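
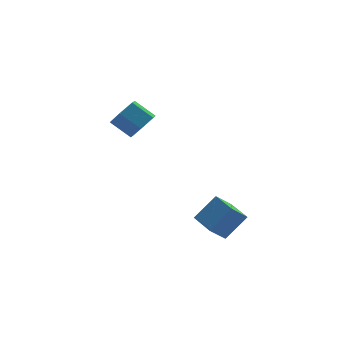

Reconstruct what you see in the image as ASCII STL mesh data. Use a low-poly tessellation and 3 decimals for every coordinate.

solid 
facet normal 0.586 -0.562 -0.584
outer loop
vertex -0.715 1.642 3.0
vertex -1.074 2.051 2.246
vertex -0.321 2.411 2.656
endloop
endfacet
facet normal 0.690 -0.030 0.723
outer loop
vertex -0.715 1.642 3.0
vertex -0.321 2.411 2.656
vertex -1.507 2.4 3.788
endloop
endfacet
facet normal 0.690 -0.030 0.723
outer loop
vertex -1.507 2.4 3.788
vertex -0.321 2.411 2.656
vertex -1.113 3.169 3.444
endloop
endfacet
facet normal -0.586 0.562 0.584
outer loop
vertex -1.507 2.4 3.788
vertex -1.113 3.169 3.444
vertex -1.866 2.809 3.034
endloop
endfacet
facet normal 0.586 -0.562 -0.584
outer loop
vertex -0.321 2.411 2.656
vertex -1.074 2.051 2.246
vertex -0.68 2.82 1.902
endloop
endfacet
facet normal 0.712 0.701 0.041
outer loop
vertex -0.321 2.411 2.656
vertex -0.68 2.82 1.902
vertex -1.113 3.169 3.444
endloop
endfacet
facet normal 0.712 0.701 0.041
outer loop
vertex -1.113 3.169 3.444
vertex -0.68 2.82 1.902
vertex -1.472 3.578 2.69
endloop
endfacet
facet normal -0.586 0.562 0.584
outer loop
vertex -1.113 3.169 3.444
vertex -1.472 3.578 2.69
vertex -1.866 2.809 3.034
endloop
endfacet
facet normal 0.586 -0.562 -0.584
outer loop
vertex -0.68 2.82 1.902
vertex -1.074 2.051 2.246
vertex -1.433 2.46 1.492
endloop
endfacet
facet normal 0.022 0.731 -0.682
outer loop
vertex -0.68 2.82 1.902
vertex -1.433 2.46 1.492
vertex -1.472 3.578 2.69
endloop
endfacet
facet normal 0.022 0.731 -0.682
outer loop
vertex -1.472 3.578 2.69
vertex -1.433 2.46 1.492
vertex -2.225 3.218 2.28
endloop
endfacet
facet normal -0.586 0.562 0.584
outer loop
vertex -1.472 3.578 2.69
vertex -2.225 3.218 2.28
vertex -1.866 2.809 3.034
endloop
endfacet
facet normal 0.586 -0.562 -0.584
outer loop
vertex -1.433 2.46 1.492
vertex -1.074 2.051 2.246
vertex -1.827 1.691 1.836
endloop
endfacet
facet normal -0.690 0.030 -0.723
outer loop
vertex -1.433 2.46 1.492
vertex -1.827 1.691 1.836
vertex -2.225 3.218 2.28
endloop
endfacet
facet normal -0.690 0.030 -0.723
outer loop
vertex -2.225 3.218 2.28
vertex -1.827 1.691 1.836
vertex -2.619 2.449 2.624
endloop
endfacet
facet normal -0.586 0.562 0.584
outer loop
vertex -2.225 3.218 2.28
vertex -2.619 2.449 2.624
vertex -1.866 2.809 3.034
endloop
endfacet
facet normal 0.586 -0.562 -0.584
outer loop
vertex -1.827 1.691 1.836
vertex -1.074 2.051 2.246
vertex -1.468 1.282 2.59
endloop
endfacet
facet normal -0.712 -0.701 -0.041
outer loop
vertex -1.827 1.691 1.836
vertex -1.468 1.282 2.59
vertex -2.619 2.449 2.624
endloop
endfacet
facet normal -0.712 -0.701 -0.041
outer loop
vertex -2.619 2.449 2.624
vertex -1.468 1.282 2.59
vertex -2.26 2.04 3.378
endloop
endfacet
facet normal -0.586 0.562 0.584
outer loop
vertex -2.619 2.449 2.624
vertex -2.26 2.04 3.378
vertex -1.866 2.809 3.034
endloop
endfacet
facet normal 0.586 -0.562 -0.584
outer loop
vertex -1.468 1.282 2.59
vertex -1.074 2.051 2.246
vertex -0.715 1.642 3.0
endloop
endfacet
facet normal -0.022 -0.731 0.682
outer loop
vertex -1.468 1.282 2.59
vertex -0.715 1.642 3.0
vertex -2.26 2.04 3.378
endloop
endfacet
facet normal -0.022 -0.731 0.682
outer loop
vertex -2.26 2.04 3.378
vertex -0.715 1.642 3.0
vertex -1.507 2.4 3.788
endloop
endfacet
facet normal -0.586 0.562 0.584
outer loop
vertex -2.26 2.04 3.378
vertex -1.507 2.4 3.788
vertex -1.866 2.809 3.034
endloop
endfacet
facet normal -0.697 -0.074 -0.713
outer loop
vertex 0.975 -1.62 -3.389
vertex 0.711 -0.178 -3.281
vertex 1.877 -1.387 -4.296
endloop
endfacet
facet normal 0.180 -0.981 -0.073
outer loop
vertex 3.049 -1.262 -3.099
vertex 0.975 -1.62 -3.389
vertex 1.877 -1.387 -4.296
endloop
endfacet
facet normal -0.697 -0.074 -0.713
outer loop
vertex 1.877 -1.387 -4.296
vertex 0.711 -0.178 -3.281
vertex 1.613 0.055 -4.188
endloop
endfacet
facet normal 0.694 0.179 -0.698
outer loop
vertex 1.613 0.055 -4.188
vertex 3.049 -1.262 -3.099
vertex 1.877 -1.387 -4.296
endloop
endfacet
facet normal -0.694 -0.179 0.698
outer loop
vertex 0.975 -1.62 -3.389
vertex 1.883 -0.053 -2.084
vertex 0.711 -0.178 -3.281
endloop
endfacet
facet normal 0.180 -0.981 -0.073
outer loop
vertex 2.147 -1.495 -2.192
vertex 0.975 -1.62 -3.389
vertex 3.049 -1.262 -3.099
endloop
endfacet
facet normal -0.694 -0.179 0.698
outer loop
vertex 2.147 -1.495 -2.192
vertex 1.883 -0.053 -2.084
vertex 0.975 -1.62 -3.389
endloop
endfacet
facet normal -0.180 0.981 0.073
outer loop
vertex 0.711 -0.178 -3.281
vertex 1.883 -0.053 -2.084
vertex 1.613 0.055 -4.188
endloop
endfacet
facet normal 0.694 0.179 -0.698
outer loop
vertex 2.785 0.18 -2.991
vertex 3.049 -1.262 -3.099
vertex 1.613 0.055 -4.188
endloop
endfacet
facet normal -0.180 0.981 0.073
outer loop
vertex 1.613 0.055 -4.188
vertex 1.883 -0.053 -2.084
vertex 2.785 0.18 -2.991
endloop
endfacet
facet normal 0.697 0.074 0.713
outer loop
vertex 2.785 0.18 -2.991
vertex 2.147 -1.495 -2.192
vertex 3.049 -1.262 -3.099
endloop
endfacet
facet normal 0.697 0.074 0.713
outer loop
vertex 1.883 -0.053 -2.084
vertex 2.147 -1.495 -2.192
vertex 2.785 0.18 -2.991
endloop
endfacet

endsolid


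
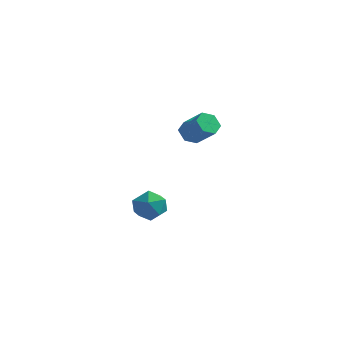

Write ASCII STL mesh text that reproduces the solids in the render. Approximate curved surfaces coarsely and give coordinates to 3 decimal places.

solid 
facet normal -0.710 0.247 -0.659
outer loop
vertex 1.088 -1.156 2.367
vertex 0.669 -1.592 2.655
vertex 0.691 -0.958 2.869
endloop
endfacet
facet normal 0.380 0.923 -0.063
outer loop
vertex 1.088 -1.156 2.367
vertex 0.691 -0.958 2.869
vertex 2.111 -1.512 3.316
endloop
endfacet
facet normal 0.380 0.923 -0.065
outer loop
vertex 2.111 -1.512 3.316
vertex 0.691 -0.958 2.869
vertex 1.714 -1.313 3.818
endloop
endfacet
facet normal 0.710 -0.247 0.659
outer loop
vertex 2.111 -1.512 3.316
vertex 1.714 -1.313 3.818
vertex 1.691 -1.948 3.605
endloop
endfacet
facet normal -0.710 0.247 -0.659
outer loop
vertex 0.691 -0.958 2.869
vertex 0.669 -1.592 2.655
vertex 0.272 -1.394 3.157
endloop
endfacet
facet normal -0.323 0.718 0.617
outer loop
vertex 0.691 -0.958 2.869
vertex 0.272 -1.394 3.157
vertex 1.714 -1.313 3.818
endloop
endfacet
facet normal -0.323 0.719 0.616
outer loop
vertex 1.714 -1.313 3.818
vertex 0.272 -1.394 3.157
vertex 1.295 -1.749 4.107
endloop
endfacet
facet normal 0.711 -0.247 0.659
outer loop
vertex 1.714 -1.313 3.818
vertex 1.295 -1.749 4.107
vertex 1.691 -1.948 3.605
endloop
endfacet
facet normal -0.710 0.247 -0.659
outer loop
vertex 0.272 -1.394 3.157
vertex 0.669 -1.592 2.655
vertex 0.249 -2.028 2.944
endloop
endfacet
facet normal -0.703 -0.203 0.681
outer loop
vertex 0.272 -1.394 3.157
vertex 0.249 -2.028 2.944
vertex 1.295 -1.749 4.107
endloop
endfacet
facet normal -0.703 -0.204 0.681
outer loop
vertex 1.295 -1.749 4.107
vertex 0.249 -2.028 2.944
vertex 1.272 -2.384 3.893
endloop
endfacet
facet normal 0.710 -0.248 0.659
outer loop
vertex 1.295 -1.749 4.107
vertex 1.272 -2.384 3.893
vertex 1.691 -1.948 3.605
endloop
endfacet
facet normal -0.710 0.247 -0.659
outer loop
vertex 0.249 -2.028 2.944
vertex 0.669 -1.592 2.655
vertex 0.646 -2.227 2.442
endloop
endfacet
facet normal -0.381 -0.922 0.064
outer loop
vertex 0.249 -2.028 2.944
vertex 0.646 -2.227 2.442
vertex 1.272 -2.384 3.893
endloop
endfacet
facet normal -0.380 -0.923 0.064
outer loop
vertex 1.272 -2.384 3.893
vertex 0.646 -2.227 2.442
vertex 1.669 -2.582 3.391
endloop
endfacet
facet normal 0.710 -0.247 0.659
outer loop
vertex 1.272 -2.384 3.893
vertex 1.669 -2.582 3.391
vertex 1.691 -1.948 3.605
endloop
endfacet
facet normal -0.711 0.247 -0.659
outer loop
vertex 0.646 -2.227 2.442
vertex 0.669 -1.592 2.655
vertex 1.065 -1.791 2.153
endloop
endfacet
facet normal 0.322 -0.718 -0.616
outer loop
vertex 0.646 -2.227 2.442
vertex 1.065 -1.791 2.153
vertex 1.669 -2.582 3.391
endloop
endfacet
facet normal 0.323 -0.718 -0.616
outer loop
vertex 1.669 -2.582 3.391
vertex 1.065 -1.791 2.153
vertex 2.088 -2.146 3.103
endloop
endfacet
facet normal 0.710 -0.247 0.659
outer loop
vertex 1.669 -2.582 3.391
vertex 2.088 -2.146 3.103
vertex 1.691 -1.948 3.605
endloop
endfacet
facet normal -0.710 0.248 -0.659
outer loop
vertex 1.065 -1.791 2.153
vertex 0.669 -1.592 2.655
vertex 1.088 -1.156 2.367
endloop
endfacet
facet normal 0.703 0.204 -0.681
outer loop
vertex 1.065 -1.791 2.153
vertex 1.088 -1.156 2.367
vertex 2.088 -2.146 3.103
endloop
endfacet
facet normal 0.703 0.203 -0.681
outer loop
vertex 2.088 -2.146 3.103
vertex 1.088 -1.156 2.367
vertex 2.111 -1.512 3.316
endloop
endfacet
facet normal 0.710 -0.247 0.659
outer loop
vertex 2.088 -2.146 3.103
vertex 2.111 -1.512 3.316
vertex 1.691 -1.948 3.605
endloop
endfacet
facet normal -0.300 0.709 0.639
outer loop
vertex -2.174 -0.781 -2.439
vertex -1.58 -1.129 -1.774
vertex -1.277 -0.454 -2.381
endloop
endfacet
facet normal -0.340 0.940 -0.034
outer loop
vertex -2.174 -0.781 -2.439
vertex -1.277 -0.454 -2.381
vertex -1.668 -0.627 -3.237
endloop
endfacet
facet normal -0.772 0.498 -0.394
outer loop
vertex -2.174 -0.781 -2.439
vertex -1.668 -0.627 -3.237
vertex -2.213 -1.41 -3.159
endloop
endfacet
facet normal -0.998 -0.005 0.058
outer loop
vertex -2.174 -0.781 -2.439
vertex -2.213 -1.41 -3.159
vertex -2.159 -1.72 -2.256
endloop
endfacet
facet normal -0.707 0.124 0.696
outer loop
vertex -2.174 -0.781 -2.439
vertex -2.159 -1.72 -2.256
vertex -1.58 -1.129 -1.774
endloop
endfacet
facet normal 0.311 0.894 -0.323
outer loop
vertex -1.668 -0.627 -3.237
vertex -1.277 -0.454 -2.381
vertex -0.761 -0.88 -3.064
endloop
endfacet
facet normal 0.376 0.520 0.767
outer loop
vertex -1.277 -0.454 -2.381
vertex -1.58 -1.129 -1.774
vertex -0.707 -1.19 -2.161
endloop
endfacet
facet normal -0.283 -0.425 0.860
outer loop
vertex -1.58 -1.129 -1.774
vertex -2.159 -1.72 -2.256
vertex -1.252 -1.973 -2.083
endloop
endfacet
facet normal -0.753 -0.635 -0.173
outer loop
vertex -2.159 -1.72 -2.256
vertex -2.213 -1.41 -3.159
vertex -1.643 -2.146 -2.939
endloop
endfacet
facet normal -0.388 0.180 -0.904
outer loop
vertex -2.213 -1.41 -3.159
vertex -1.668 -0.627 -3.237
vertex -1.34 -1.471 -3.546
endloop
endfacet
facet normal 0.998 0.005 -0.058
outer loop
vertex -0.746 -1.819 -2.881
vertex -0.761 -0.88 -3.064
vertex -0.707 -1.19 -2.161
endloop
endfacet
facet normal 0.772 -0.498 0.394
outer loop
vertex -0.746 -1.819 -2.881
vertex -0.707 -1.19 -2.161
vertex -1.252 -1.973 -2.083
endloop
endfacet
facet normal 0.340 -0.940 0.034
outer loop
vertex -0.746 -1.819 -2.881
vertex -1.252 -1.973 -2.083
vertex -1.643 -2.146 -2.939
endloop
endfacet
facet normal 0.300 -0.709 -0.639
outer loop
vertex -0.746 -1.819 -2.881
vertex -1.643 -2.146 -2.939
vertex -1.34 -1.471 -3.546
endloop
endfacet
facet normal 0.707 -0.124 -0.696
outer loop
vertex -0.746 -1.819 -2.881
vertex -1.34 -1.471 -3.546
vertex -0.761 -0.88 -3.064
endloop
endfacet
facet normal 0.753 0.635 0.173
outer loop
vertex -0.707 -1.19 -2.161
vertex -0.761 -0.88 -3.064
vertex -1.277 -0.454 -2.381
endloop
endfacet
facet normal 0.388 -0.180 0.904
outer loop
vertex -1.252 -1.973 -2.083
vertex -0.707 -1.19 -2.161
vertex -1.58 -1.129 -1.774
endloop
endfacet
facet normal -0.311 -0.894 0.323
outer loop
vertex -1.643 -2.146 -2.939
vertex -1.252 -1.973 -2.083
vertex -2.159 -1.72 -2.256
endloop
endfacet
facet normal -0.376 -0.520 -0.767
outer loop
vertex -1.34 -1.471 -3.546
vertex -1.643 -2.146 -2.939
vertex -2.213 -1.41 -3.159
endloop
endfacet
facet normal 0.283 0.425 -0.860
outer loop
vertex -0.761 -0.88 -3.064
vertex -1.34 -1.471 -3.546
vertex -1.668 -0.627 -3.237
endloop
endfacet

endsolid


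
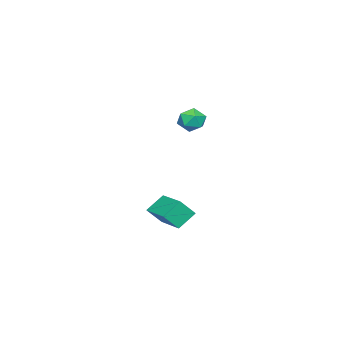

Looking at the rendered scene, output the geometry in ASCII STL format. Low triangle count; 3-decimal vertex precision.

solid 
facet normal 0.401 0.054 0.915
outer loop
vertex 1.118 0.518 2.095
vertex 0.601 0.185 2.341
vertex 1.134 -0.144 2.127
endloop
endfacet
facet normal 0.910 0.042 0.413
outer loop
vertex 1.118 0.518 2.095
vertex 1.134 -0.144 2.127
vertex 1.364 0.168 1.589
endloop
endfacet
facet normal 0.803 0.596 -0.022
outer loop
vertex 1.118 0.518 2.095
vertex 1.364 0.168 1.589
vertex 0.973 0.69 1.472
endloop
endfacet
facet normal 0.228 0.951 0.209
outer loop
vertex 1.118 0.518 2.095
vertex 0.973 0.69 1.472
vertex 0.501 0.701 1.937
endloop
endfacet
facet normal -0.020 0.614 0.789
outer loop
vertex 1.118 0.518 2.095
vertex 0.501 0.701 1.937
vertex 0.601 0.185 2.341
endloop
endfacet
facet normal 0.830 -0.556 0.033
outer loop
vertex 1.364 0.168 1.589
vertex 1.134 -0.144 2.127
vertex 0.999 -0.381 1.523
endloop
endfacet
facet normal 0.007 -0.537 0.843
outer loop
vertex 1.134 -0.144 2.127
vertex 0.601 0.185 2.341
vertex 0.527 -0.37 1.988
endloop
endfacet
facet normal -0.673 0.371 0.640
outer loop
vertex 0.601 0.185 2.341
vertex 0.501 0.701 1.937
vertex 0.136 0.152 1.871
endloop
endfacet
facet normal -0.272 0.915 -0.298
outer loop
vertex 0.501 0.701 1.937
vertex 0.973 0.69 1.472
vertex 0.366 0.464 1.333
endloop
endfacet
facet normal 0.656 0.341 -0.673
outer loop
vertex 0.973 0.69 1.472
vertex 1.364 0.168 1.589
vertex 0.899 0.135 1.119
endloop
endfacet
facet normal -0.228 -0.951 -0.209
outer loop
vertex 0.382 -0.198 1.365
vertex 0.999 -0.381 1.523
vertex 0.527 -0.37 1.988
endloop
endfacet
facet normal -0.803 -0.596 0.022
outer loop
vertex 0.382 -0.198 1.365
vertex 0.527 -0.37 1.988
vertex 0.136 0.152 1.871
endloop
endfacet
facet normal -0.910 -0.042 -0.413
outer loop
vertex 0.382 -0.198 1.365
vertex 0.136 0.152 1.871
vertex 0.366 0.464 1.333
endloop
endfacet
facet normal -0.401 -0.054 -0.915
outer loop
vertex 0.382 -0.198 1.365
vertex 0.366 0.464 1.333
vertex 0.899 0.135 1.119
endloop
endfacet
facet normal 0.020 -0.614 -0.789
outer loop
vertex 0.382 -0.198 1.365
vertex 0.899 0.135 1.119
vertex 0.999 -0.381 1.523
endloop
endfacet
facet normal 0.272 -0.915 0.298
outer loop
vertex 0.527 -0.37 1.988
vertex 0.999 -0.381 1.523
vertex 1.134 -0.144 2.127
endloop
endfacet
facet normal -0.656 -0.341 0.673
outer loop
vertex 0.136 0.152 1.871
vertex 0.527 -0.37 1.988
vertex 0.601 0.185 2.341
endloop
endfacet
facet normal -0.830 0.556 -0.033
outer loop
vertex 0.366 0.464 1.333
vertex 0.136 0.152 1.871
vertex 0.501 0.701 1.937
endloop
endfacet
facet normal -0.007 0.537 -0.843
outer loop
vertex 0.899 0.135 1.119
vertex 0.366 0.464 1.333
vertex 0.973 0.69 1.472
endloop
endfacet
facet normal 0.673 -0.371 -0.640
outer loop
vertex 0.999 -0.381 1.523
vertex 0.899 0.135 1.119
vertex 1.364 0.168 1.589
endloop
endfacet
facet normal -0.592 -0.792 -0.146
outer loop
vertex 0.598 -2.048 -3.784
vertex -0.105 -1.649 -3.099
vertex 0.149 -1.577 -4.518
endloop
endfacet
facet normal 0.663 -0.376 -0.647
outer loop
vertex 1.185 -0.191 -4.261
vertex 0.598 -2.048 -3.784
vertex 0.149 -1.577 -4.518
endloop
endfacet
facet normal -0.592 -0.793 -0.146
outer loop
vertex 0.149 -1.577 -4.518
vertex -0.105 -1.649 -3.099
vertex -0.554 -1.179 -3.832
endloop
endfacet
facet normal -0.458 0.481 -0.748
outer loop
vertex -0.554 -1.179 -3.832
vertex 1.185 -0.191 -4.261
vertex 0.149 -1.577 -4.518
endloop
endfacet
facet normal 0.457 -0.480 0.749
outer loop
vertex 0.598 -2.048 -3.784
vertex 0.931 -0.263 -2.842
vertex -0.105 -1.649 -3.099
endloop
endfacet
facet normal 0.663 -0.376 -0.647
outer loop
vertex 1.634 -0.661 -3.528
vertex 0.598 -2.048 -3.784
vertex 1.185 -0.191 -4.261
endloop
endfacet
facet normal 0.458 -0.480 0.748
outer loop
vertex 1.634 -0.661 -3.528
vertex 0.931 -0.263 -2.842
vertex 0.598 -2.048 -3.784
endloop
endfacet
facet normal -0.663 0.376 0.647
outer loop
vertex -0.105 -1.649 -3.099
vertex 0.931 -0.263 -2.842
vertex -0.554 -1.179 -3.832
endloop
endfacet
facet normal -0.457 0.480 -0.749
outer loop
vertex 0.482 0.208 -3.576
vertex 1.185 -0.191 -4.261
vertex -0.554 -1.179 -3.832
endloop
endfacet
facet normal -0.663 0.376 0.647
outer loop
vertex -0.554 -1.179 -3.832
vertex 0.931 -0.263 -2.842
vertex 0.482 0.208 -3.576
endloop
endfacet
facet normal 0.592 0.793 0.146
outer loop
vertex 0.482 0.208 -3.576
vertex 1.634 -0.661 -3.528
vertex 1.185 -0.191 -4.261
endloop
endfacet
facet normal 0.592 0.793 0.147
outer loop
vertex 0.931 -0.263 -2.842
vertex 1.634 -0.661 -3.528
vertex 0.482 0.208 -3.576
endloop
endfacet

endsolid


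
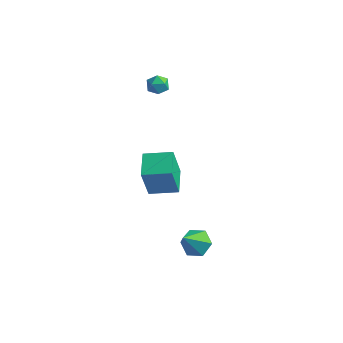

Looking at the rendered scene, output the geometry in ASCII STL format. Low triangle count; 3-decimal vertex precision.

solid 
facet normal 0.049 0.997 -0.057
outer loop
vertex -1.01 3.947 3.248
vertex -1.462 3.999 3.771
vertex -0.782 3.973 3.903
endloop
endfacet
facet normal 0.665 0.701 -0.259
outer loop
vertex -1.01 3.947 3.248
vertex -0.782 3.973 3.903
vertex -0.493 3.532 3.452
endloop
endfacet
facet normal 0.530 0.264 -0.806
outer loop
vertex -1.01 3.947 3.248
vertex -0.493 3.532 3.452
vertex -0.995 3.285 3.041
endloop
endfacet
facet normal -0.171 0.291 -0.941
outer loop
vertex -1.01 3.947 3.248
vertex -0.995 3.285 3.041
vertex -1.594 3.574 3.239
endloop
endfacet
facet normal -0.468 0.744 -0.478
outer loop
vertex -1.01 3.947 3.248
vertex -1.594 3.574 3.239
vertex -1.462 3.999 3.771
endloop
endfacet
facet normal 0.909 0.306 0.283
outer loop
vertex -0.493 3.532 3.452
vertex -0.782 3.973 3.903
vertex -0.626 3.326 4.101
endloop
endfacet
facet normal -0.089 0.786 0.612
outer loop
vertex -0.782 3.973 3.903
vertex -1.462 3.999 3.771
vertex -1.225 3.615 4.299
endloop
endfacet
facet normal -0.924 0.375 -0.070
outer loop
vertex -1.462 3.999 3.771
vertex -1.594 3.574 3.239
vertex -1.727 3.368 3.888
endloop
endfacet
facet normal -0.444 -0.358 -0.821
outer loop
vertex -1.594 3.574 3.239
vertex -0.995 3.285 3.041
vertex -1.438 2.927 3.437
endloop
endfacet
facet normal 0.690 -0.402 -0.602
outer loop
vertex -0.995 3.285 3.041
vertex -0.493 3.532 3.452
vertex -0.758 2.901 3.569
endloop
endfacet
facet normal 0.171 -0.291 0.941
outer loop
vertex -1.21 2.953 4.092
vertex -0.626 3.326 4.101
vertex -1.225 3.615 4.299
endloop
endfacet
facet normal -0.530 -0.264 0.806
outer loop
vertex -1.21 2.953 4.092
vertex -1.225 3.615 4.299
vertex -1.727 3.368 3.888
endloop
endfacet
facet normal -0.665 -0.701 0.259
outer loop
vertex -1.21 2.953 4.092
vertex -1.727 3.368 3.888
vertex -1.438 2.927 3.437
endloop
endfacet
facet normal -0.049 -0.997 0.057
outer loop
vertex -1.21 2.953 4.092
vertex -1.438 2.927 3.437
vertex -0.758 2.901 3.569
endloop
endfacet
facet normal 0.468 -0.744 0.478
outer loop
vertex -1.21 2.953 4.092
vertex -0.758 2.901 3.569
vertex -0.626 3.326 4.101
endloop
endfacet
facet normal 0.444 0.358 0.821
outer loop
vertex -1.225 3.615 4.299
vertex -0.626 3.326 4.101
vertex -0.782 3.973 3.903
endloop
endfacet
facet normal -0.690 0.402 0.602
outer loop
vertex -1.727 3.368 3.888
vertex -1.225 3.615 4.299
vertex -1.462 3.999 3.771
endloop
endfacet
facet normal -0.909 -0.306 -0.283
outer loop
vertex -1.438 2.927 3.437
vertex -1.727 3.368 3.888
vertex -1.594 3.574 3.239
endloop
endfacet
facet normal 0.089 -0.786 -0.612
outer loop
vertex -0.758 2.901 3.569
vertex -1.438 2.927 3.437
vertex -0.995 3.285 3.041
endloop
endfacet
facet normal 0.924 -0.375 0.070
outer loop
vertex -0.626 3.326 4.101
vertex -0.758 2.901 3.569
vertex -0.493 3.532 3.452
endloop
endfacet
facet normal 0.093 0.577 -0.811
outer loop
vertex 4.166 -1.644 -4.387
vertex 3.516 -1.116 -4.086
vertex 4.362 -0.947 -3.869
endloop
endfacet
facet normal 0.877 -0.420 0.234
outer loop
vertex 4.166 -1.644 -4.387
vertex 4.362 -0.947 -3.869
vertex 3.324 -2.304 -2.414
endloop
endfacet
facet normal 0.093 0.577 -0.811
outer loop
vertex 4.362 -0.947 -3.869
vertex 3.516 -1.116 -4.086
vertex 3.712 -0.419 -3.568
endloop
endfacet
facet normal 0.601 0.324 0.731
outer loop
vertex 4.362 -0.947 -3.869
vertex 3.712 -0.419 -3.568
vertex 3.324 -2.304 -2.414
endloop
endfacet
facet normal 0.093 0.577 -0.811
outer loop
vertex 3.712 -0.419 -3.568
vertex 3.516 -1.116 -4.086
vertex 2.865 -0.588 -3.785
endloop
endfacet
facet normal -0.308 0.542 0.782
outer loop
vertex 3.712 -0.419 -3.568
vertex 2.865 -0.588 -3.785
vertex 3.324 -2.304 -2.414
endloop
endfacet
facet normal 0.093 0.577 -0.811
outer loop
vertex 2.865 -0.588 -3.785
vertex 3.516 -1.116 -4.086
vertex 2.669 -1.285 -4.303
endloop
endfacet
facet normal -0.942 0.016 0.335
outer loop
vertex 2.865 -0.588 -3.785
vertex 2.669 -1.285 -4.303
vertex 3.324 -2.304 -2.414
endloop
endfacet
facet normal 0.093 0.577 -0.811
outer loop
vertex 2.669 -1.285 -4.303
vertex 3.516 -1.116 -4.086
vertex 3.319 -1.812 -4.604
endloop
endfacet
facet normal -0.666 -0.728 -0.162
outer loop
vertex 2.669 -1.285 -4.303
vertex 3.319 -1.812 -4.604
vertex 3.324 -2.304 -2.414
endloop
endfacet
facet normal 0.093 0.577 -0.811
outer loop
vertex 3.319 -1.812 -4.604
vertex 3.516 -1.116 -4.086
vertex 4.166 -1.644 -4.387
endloop
endfacet
facet normal 0.242 -0.946 -0.213
outer loop
vertex 3.319 -1.812 -4.604
vertex 4.166 -1.644 -4.387
vertex 3.324 -2.304 -2.414
endloop
endfacet
facet normal -0.907 -0.384 -0.175
outer loop
vertex -0.102 -0.456 -0.313
vertex -0.747 0.97 -0.1
vertex 0.123 -0.048 -2.371
endloop
endfacet
facet normal 0.409 -0.903 -0.134
outer loop
vertex 1.627 0.59 -2.08
vertex -0.102 -0.456 -0.313
vertex 0.123 -0.048 -2.371
endloop
endfacet
facet normal -0.906 -0.384 -0.175
outer loop
vertex 0.123 -0.048 -2.371
vertex -0.747 0.97 -0.1
vertex -0.523 1.378 -2.158
endloop
endfacet
facet normal 0.106 0.194 -0.975
outer loop
vertex -0.523 1.378 -2.158
vertex 1.627 0.59 -2.08
vertex 0.123 -0.048 -2.371
endloop
endfacet
facet normal -0.106 -0.194 0.975
outer loop
vertex -0.102 -0.456 -0.313
vertex 0.757 1.608 0.191
vertex -0.747 0.97 -0.1
endloop
endfacet
facet normal 0.409 -0.903 -0.134
outer loop
vertex 1.403 0.182 -0.022
vertex -0.102 -0.456 -0.313
vertex 1.627 0.59 -2.08
endloop
endfacet
facet normal -0.106 -0.194 0.975
outer loop
vertex 1.403 0.182 -0.022
vertex 0.757 1.608 0.191
vertex -0.102 -0.456 -0.313
endloop
endfacet
facet normal -0.409 0.903 0.134
outer loop
vertex -0.747 0.97 -0.1
vertex 0.757 1.608 0.191
vertex -0.523 1.378 -2.158
endloop
endfacet
facet normal 0.106 0.194 -0.975
outer loop
vertex 0.982 2.016 -1.867
vertex 1.627 0.59 -2.08
vertex -0.523 1.378 -2.158
endloop
endfacet
facet normal -0.409 0.903 0.134
outer loop
vertex -0.523 1.378 -2.158
vertex 0.757 1.608 0.191
vertex 0.982 2.016 -1.867
endloop
endfacet
facet normal 0.907 0.384 0.175
outer loop
vertex 0.982 2.016 -1.867
vertex 1.403 0.182 -0.022
vertex 1.627 0.59 -2.08
endloop
endfacet
facet normal 0.906 0.384 0.175
outer loop
vertex 0.757 1.608 0.191
vertex 1.403 0.182 -0.022
vertex 0.982 2.016 -1.867
endloop
endfacet

endsolid


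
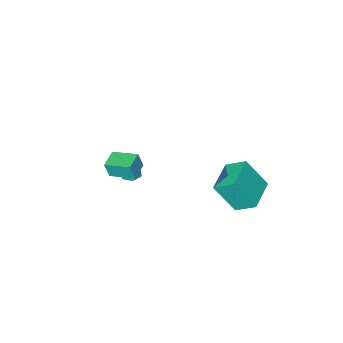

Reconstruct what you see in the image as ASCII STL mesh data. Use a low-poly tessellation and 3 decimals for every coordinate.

solid 
facet normal -0.381 0.438 -0.814
outer loop
vertex -4.347 4.03 -1.486
vertex -2.73 5.125 -1.654
vertex -3.742 3.009 -2.319
endloop
endfacet
facet normal -0.825 -0.559 0.085
outer loop
vertex -2.93 2.075 -0.586
vertex -4.347 4.03 -1.486
vertex -3.742 3.009 -2.319
endloop
endfacet
facet normal -0.381 0.438 -0.814
outer loop
vertex -3.742 3.009 -2.319
vertex -2.73 5.125 -1.654
vertex -2.125 4.104 -2.487
endloop
endfacet
facet normal 0.417 -0.704 -0.575
outer loop
vertex -2.125 4.104 -2.487
vertex -2.93 2.075 -0.586
vertex -3.742 3.009 -2.319
endloop
endfacet
facet normal -0.417 0.704 0.575
outer loop
vertex -4.347 4.03 -1.486
vertex -1.918 4.191 0.079
vertex -2.73 5.125 -1.654
endloop
endfacet
facet normal -0.825 -0.559 0.085
outer loop
vertex -3.535 3.096 0.247
vertex -4.347 4.03 -1.486
vertex -2.93 2.075 -0.586
endloop
endfacet
facet normal -0.417 0.704 0.575
outer loop
vertex -3.535 3.096 0.247
vertex -1.918 4.191 0.079
vertex -4.347 4.03 -1.486
endloop
endfacet
facet normal 0.825 0.559 -0.085
outer loop
vertex -2.73 5.125 -1.654
vertex -1.918 4.191 0.079
vertex -2.125 4.104 -2.487
endloop
endfacet
facet normal 0.417 -0.704 -0.575
outer loop
vertex -1.313 3.17 -0.754
vertex -2.93 2.075 -0.586
vertex -2.125 4.104 -2.487
endloop
endfacet
facet normal 0.825 0.559 -0.085
outer loop
vertex -2.125 4.104 -2.487
vertex -1.918 4.191 0.079
vertex -1.313 3.17 -0.754
endloop
endfacet
facet normal 0.381 -0.438 0.814
outer loop
vertex -1.313 3.17 -0.754
vertex -3.535 3.096 0.247
vertex -2.93 2.075 -0.586
endloop
endfacet
facet normal 0.381 -0.438 0.814
outer loop
vertex -1.918 4.191 0.079
vertex -3.535 3.096 0.247
vertex -1.313 3.17 -0.754
endloop
endfacet
facet normal -0.828 -0.553 0.096
outer loop
vertex 3.665 1.103 3.646
vertex 2.887 2.332 4.013
vertex 3.458 1.251 2.71
endloop
endfacet
facet normal 0.518 -0.819 -0.244
outer loop
vertex 4.353 1.848 2.607
vertex 3.665 1.103 3.646
vertex 3.458 1.251 2.71
endloop
endfacet
facet normal -0.829 -0.552 0.094
outer loop
vertex 3.458 1.251 2.71
vertex 2.887 2.332 4.013
vertex 2.681 2.481 3.076
endloop
endfacet
facet normal -0.213 0.153 -0.965
outer loop
vertex 2.681 2.481 3.076
vertex 4.353 1.848 2.607
vertex 3.458 1.251 2.71
endloop
endfacet
facet normal 0.213 -0.153 0.965
outer loop
vertex 3.665 1.103 3.646
vertex 3.782 2.929 3.91
vertex 2.887 2.332 4.013
endloop
endfacet
facet normal 0.518 -0.819 -0.244
outer loop
vertex 4.559 1.699 3.544
vertex 3.665 1.103 3.646
vertex 4.353 1.848 2.607
endloop
endfacet
facet normal 0.212 -0.153 0.965
outer loop
vertex 4.559 1.699 3.544
vertex 3.782 2.929 3.91
vertex 3.665 1.103 3.646
endloop
endfacet
facet normal -0.518 0.819 0.244
outer loop
vertex 2.887 2.332 4.013
vertex 3.782 2.929 3.91
vertex 2.681 2.481 3.076
endloop
endfacet
facet normal -0.213 0.154 -0.965
outer loop
vertex 3.575 3.077 2.974
vertex 4.353 1.848 2.607
vertex 2.681 2.481 3.076
endloop
endfacet
facet normal -0.518 0.819 0.244
outer loop
vertex 2.681 2.481 3.076
vertex 3.782 2.929 3.91
vertex 3.575 3.077 2.974
endloop
endfacet
facet normal 0.828 0.552 -0.094
outer loop
vertex 3.575 3.077 2.974
vertex 4.559 1.699 3.544
vertex 4.353 1.848 2.607
endloop
endfacet
facet normal 0.828 0.552 -0.096
outer loop
vertex 3.782 2.929 3.91
vertex 4.559 1.699 3.544
vertex 3.575 3.077 2.974
endloop
endfacet
facet normal 0.175 0.344 0.922
outer loop
vertex 0.989 -0.586 -1.122
vertex 1.095 -1.205 -0.911
vertex 1.599 -0.843 -1.142
endloop
endfacet
facet normal 0.362 0.826 0.432
outer loop
vertex 0.989 -0.586 -1.122
vertex 1.599 -0.843 -1.142
vertex 1.376 -0.48 -1.649
endloop
endfacet
facet normal -0.214 0.976 0.039
outer loop
vertex 0.989 -0.586 -1.122
vertex 1.376 -0.48 -1.649
vertex 0.733 -0.618 -1.732
endloop
endfacet
facet normal -0.758 0.585 0.287
outer loop
vertex 0.989 -0.586 -1.122
vertex 0.733 -0.618 -1.732
vertex 0.56 -1.066 -1.276
endloop
endfacet
facet normal -0.518 0.195 0.833
outer loop
vertex 0.989 -0.586 -1.122
vertex 0.56 -1.066 -1.276
vertex 1.095 -1.205 -0.911
endloop
endfacet
facet normal 0.850 0.527 0.004
outer loop
vertex 1.376 -0.48 -1.649
vertex 1.599 -0.843 -1.142
vertex 1.72 -1.034 -1.764
endloop
endfacet
facet normal 0.547 -0.252 0.798
outer loop
vertex 1.599 -0.843 -1.142
vertex 1.095 -1.205 -0.911
vertex 1.547 -1.482 -1.308
endloop
endfacet
facet normal -0.574 -0.492 0.654
outer loop
vertex 1.095 -1.205 -0.911
vertex 0.56 -1.066 -1.276
vertex 0.904 -1.62 -1.391
endloop
endfacet
facet normal -0.963 0.138 -0.230
outer loop
vertex 0.56 -1.066 -1.276
vertex 0.733 -0.618 -1.732
vertex 0.681 -1.257 -1.898
endloop
endfacet
facet normal -0.084 0.770 -0.632
outer loop
vertex 0.733 -0.618 -1.732
vertex 1.376 -0.48 -1.649
vertex 1.185 -0.895 -2.129
endloop
endfacet
facet normal 0.758 -0.585 -0.287
outer loop
vertex 1.291 -1.514 -1.918
vertex 1.72 -1.034 -1.764
vertex 1.547 -1.482 -1.308
endloop
endfacet
facet normal 0.214 -0.976 -0.039
outer loop
vertex 1.291 -1.514 -1.918
vertex 1.547 -1.482 -1.308
vertex 0.904 -1.62 -1.391
endloop
endfacet
facet normal -0.362 -0.826 -0.432
outer loop
vertex 1.291 -1.514 -1.918
vertex 0.904 -1.62 -1.391
vertex 0.681 -1.257 -1.898
endloop
endfacet
facet normal -0.175 -0.344 -0.922
outer loop
vertex 1.291 -1.514 -1.918
vertex 0.681 -1.257 -1.898
vertex 1.185 -0.895 -2.129
endloop
endfacet
facet normal 0.518 -0.195 -0.833
outer loop
vertex 1.291 -1.514 -1.918
vertex 1.185 -0.895 -2.129
vertex 1.72 -1.034 -1.764
endloop
endfacet
facet normal 0.963 -0.138 0.230
outer loop
vertex 1.547 -1.482 -1.308
vertex 1.72 -1.034 -1.764
vertex 1.599 -0.843 -1.142
endloop
endfacet
facet normal 0.084 -0.770 0.632
outer loop
vertex 0.904 -1.62 -1.391
vertex 1.547 -1.482 -1.308
vertex 1.095 -1.205 -0.911
endloop
endfacet
facet normal -0.850 -0.527 -0.004
outer loop
vertex 0.681 -1.257 -1.898
vertex 0.904 -1.62 -1.391
vertex 0.56 -1.066 -1.276
endloop
endfacet
facet normal -0.547 0.252 -0.798
outer loop
vertex 1.185 -0.895 -2.129
vertex 0.681 -1.257 -1.898
vertex 0.733 -0.618 -1.732
endloop
endfacet
facet normal 0.574 0.492 -0.654
outer loop
vertex 1.72 -1.034 -1.764
vertex 1.185 -0.895 -2.129
vertex 1.376 -0.48 -1.649
endloop
endfacet

endsolid


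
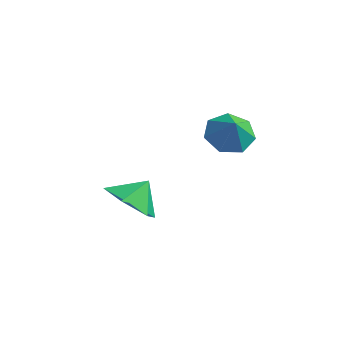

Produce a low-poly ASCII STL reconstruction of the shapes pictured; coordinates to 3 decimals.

solid 
facet normal -0.302 -0.681 -0.667
outer loop
vertex -2.847 1.201 -1.524
vertex -3.669 0.909 -0.854
vertex -3.822 1.705 -1.597
endloop
endfacet
facet normal 0.463 0.876 -0.132
outer loop
vertex -2.847 1.201 -1.524
vertex -3.822 1.705 -1.597
vertex -3.331 1.671 -0.106
endloop
endfacet
facet normal -0.301 -0.681 -0.667
outer loop
vertex -3.822 1.705 -1.597
vertex -3.669 0.909 -0.854
vertex -4.644 1.412 -0.927
endloop
endfacet
facet normal -0.256 0.961 0.106
outer loop
vertex -3.822 1.705 -1.597
vertex -4.644 1.412 -0.927
vertex -3.331 1.671 -0.106
endloop
endfacet
facet normal -0.301 -0.681 -0.667
outer loop
vertex -4.644 1.412 -0.927
vertex -3.669 0.909 -0.854
vertex -4.491 0.616 -0.184
endloop
endfacet
facet normal -0.523 0.526 0.671
outer loop
vertex -4.644 1.412 -0.927
vertex -4.491 0.616 -0.184
vertex -3.331 1.671 -0.106
endloop
endfacet
facet normal -0.301 -0.681 -0.667
outer loop
vertex -4.491 0.616 -0.184
vertex -3.669 0.909 -0.854
vertex -3.516 0.112 -0.11
endloop
endfacet
facet normal -0.073 0.006 0.997
outer loop
vertex -4.491 0.616 -0.184
vertex -3.516 0.112 -0.11
vertex -3.331 1.671 -0.106
endloop
endfacet
facet normal -0.301 -0.681 -0.667
outer loop
vertex -3.516 0.112 -0.11
vertex -3.669 0.909 -0.854
vertex -2.694 0.405 -0.78
endloop
endfacet
facet normal 0.647 -0.079 0.759
outer loop
vertex -3.516 0.112 -0.11
vertex -2.694 0.405 -0.78
vertex -3.331 1.671 -0.106
endloop
endfacet
facet normal -0.302 -0.681 -0.667
outer loop
vertex -2.694 0.405 -0.78
vertex -3.669 0.909 -0.854
vertex -2.847 1.201 -1.524
endloop
endfacet
facet normal 0.914 0.357 0.194
outer loop
vertex -2.694 0.405 -0.78
vertex -2.847 1.201 -1.524
vertex -3.331 1.671 -0.106
endloop
endfacet
facet normal -0.372 0.343 -0.863
outer loop
vertex 0.259 2.395 2.887
vertex -0.526 2.052 3.089
vertex -0.214 2.853 3.273
endloop
endfacet
facet normal 0.773 0.353 0.528
outer loop
vertex 0.259 2.395 2.887
vertex -0.214 2.853 3.273
vertex -0.154 1.708 3.951
endloop
endfacet
facet normal -0.373 0.343 -0.862
outer loop
vertex -0.214 2.853 3.273
vertex -0.526 2.052 3.089
vertex -0.921 2.708 3.521
endloop
endfacet
facet normal 0.191 0.508 0.840
outer loop
vertex -0.214 2.853 3.273
vertex -0.921 2.708 3.521
vertex -0.154 1.708 3.951
endloop
endfacet
facet normal -0.372 0.344 -0.862
outer loop
vertex -0.921 2.708 3.521
vertex -0.526 2.052 3.089
vertex -1.331 2.069 3.443
endloop
endfacet
facet normal -0.362 0.120 0.924
outer loop
vertex -0.921 2.708 3.521
vertex -1.331 2.069 3.443
vertex -0.154 1.708 3.951
endloop
endfacet
facet normal -0.372 0.343 -0.863
outer loop
vertex -1.331 2.069 3.443
vertex -0.526 2.052 3.089
vertex -1.135 1.416 3.099
endloop
endfacet
facet normal -0.468 -0.518 0.716
outer loop
vertex -1.331 2.069 3.443
vertex -1.135 1.416 3.099
vertex -0.154 1.708 3.951
endloop
endfacet
facet normal -0.372 0.343 -0.862
outer loop
vertex -1.135 1.416 3.099
vertex -0.526 2.052 3.089
vertex -0.48 1.242 2.747
endloop
endfacet
facet normal -0.047 -0.927 0.372
outer loop
vertex -1.135 1.416 3.099
vertex -0.48 1.242 2.747
vertex -0.154 1.708 3.951
endloop
endfacet
facet normal -0.373 0.343 -0.862
outer loop
vertex -0.48 1.242 2.747
vertex -0.526 2.052 3.089
vertex 0.14 1.677 2.652
endloop
endfacet
facet normal 0.583 -0.798 0.151
outer loop
vertex -0.48 1.242 2.747
vertex 0.14 1.677 2.652
vertex -0.154 1.708 3.951
endloop
endfacet
facet normal -0.372 0.344 -0.862
outer loop
vertex 0.14 1.677 2.652
vertex -0.526 2.052 3.089
vertex 0.259 2.395 2.887
endloop
endfacet
facet normal 0.948 -0.229 0.220
outer loop
vertex 0.14 1.677 2.652
vertex 0.259 2.395 2.887
vertex -0.154 1.708 3.951
endloop
endfacet

endsolid


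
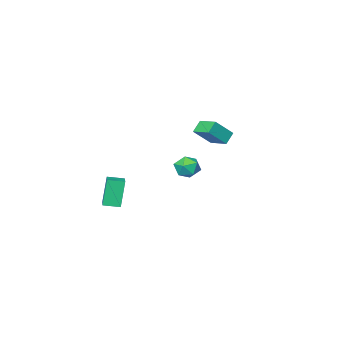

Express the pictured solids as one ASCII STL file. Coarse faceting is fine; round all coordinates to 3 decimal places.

solid 
facet normal -0.698 -0.171 0.695
outer loop
vertex -3.615 -4.631 -0.193
vertex -3.641 -3.247 0.122
vertex -4.789 -4.398 -1.314
endloop
endfacet
facet normal 0.019 -0.975 -0.222
outer loop
vertex -4.119 -4.233 -1.982
vertex -3.615 -4.631 -0.193
vertex -4.789 -4.398 -1.314
endloop
endfacet
facet normal -0.698 -0.171 0.695
outer loop
vertex -4.789 -4.398 -1.314
vertex -3.641 -3.247 0.122
vertex -4.815 -3.014 -0.999
endloop
endfacet
facet normal -0.716 0.142 -0.683
outer loop
vertex -4.815 -3.014 -0.999
vertex -4.119 -4.233 -1.982
vertex -4.789 -4.398 -1.314
endloop
endfacet
facet normal 0.716 -0.142 0.683
outer loop
vertex -3.615 -4.631 -0.193
vertex -2.971 -3.082 -0.546
vertex -3.641 -3.247 0.122
endloop
endfacet
facet normal 0.019 -0.975 -0.222
outer loop
vertex -2.945 -4.466 -0.861
vertex -3.615 -4.631 -0.193
vertex -4.119 -4.233 -1.982
endloop
endfacet
facet normal 0.716 -0.142 0.683
outer loop
vertex -2.945 -4.466 -0.861
vertex -2.971 -3.082 -0.546
vertex -3.615 -4.631 -0.193
endloop
endfacet
facet normal -0.019 0.975 0.222
outer loop
vertex -3.641 -3.247 0.122
vertex -2.971 -3.082 -0.546
vertex -4.815 -3.014 -0.999
endloop
endfacet
facet normal -0.716 0.142 -0.683
outer loop
vertex -4.145 -2.849 -1.667
vertex -4.119 -4.233 -1.982
vertex -4.815 -3.014 -0.999
endloop
endfacet
facet normal -0.019 0.975 0.222
outer loop
vertex -4.815 -3.014 -0.999
vertex -2.971 -3.082 -0.546
vertex -4.145 -2.849 -1.667
endloop
endfacet
facet normal 0.698 0.171 -0.695
outer loop
vertex -4.145 -2.849 -1.667
vertex -2.945 -4.466 -0.861
vertex -4.119 -4.233 -1.982
endloop
endfacet
facet normal 0.698 0.171 -0.695
outer loop
vertex -2.971 -3.082 -0.546
vertex -2.945 -4.466 -0.861
vertex -4.145 -2.849 -1.667
endloop
endfacet
facet normal -0.777 0.614 -0.141
outer loop
vertex 2.638 -3.822 -3.049
vertex 3.509 -2.634 -2.674
vertex 3.131 -3.614 -4.852
endloop
endfacet
facet normal -0.573 -0.782 -0.247
outer loop
vertex 3.931 -4.246 -4.706
vertex 2.638 -3.822 -3.049
vertex 3.131 -3.614 -4.852
endloop
endfacet
facet normal -0.776 0.614 -0.142
outer loop
vertex 3.131 -3.614 -4.852
vertex 3.509 -2.634 -2.674
vertex 4.002 -2.426 -4.476
endloop
endfacet
facet normal 0.263 0.111 -0.959
outer loop
vertex 4.002 -2.426 -4.476
vertex 3.931 -4.246 -4.706
vertex 3.131 -3.614 -4.852
endloop
endfacet
facet normal -0.262 -0.110 0.959
outer loop
vertex 2.638 -3.822 -3.049
vertex 4.309 -3.266 -2.528
vertex 3.509 -2.634 -2.674
endloop
endfacet
facet normal -0.573 -0.782 -0.247
outer loop
vertex 3.438 -4.454 -2.904
vertex 2.638 -3.822 -3.049
vertex 3.931 -4.246 -4.706
endloop
endfacet
facet normal -0.262 -0.111 0.959
outer loop
vertex 3.438 -4.454 -2.904
vertex 4.309 -3.266 -2.528
vertex 2.638 -3.822 -3.049
endloop
endfacet
facet normal 0.573 0.782 0.247
outer loop
vertex 3.509 -2.634 -2.674
vertex 4.309 -3.266 -2.528
vertex 4.002 -2.426 -4.476
endloop
endfacet
facet normal 0.261 0.111 -0.959
outer loop
vertex 4.802 -3.058 -4.331
vertex 3.931 -4.246 -4.706
vertex 4.002 -2.426 -4.476
endloop
endfacet
facet normal 0.573 0.782 0.247
outer loop
vertex 4.002 -2.426 -4.476
vertex 4.309 -3.266 -2.528
vertex 4.802 -3.058 -4.331
endloop
endfacet
facet normal 0.777 -0.614 0.142
outer loop
vertex 4.802 -3.058 -4.331
vertex 3.438 -4.454 -2.904
vertex 3.931 -4.246 -4.706
endloop
endfacet
facet normal 0.776 -0.614 0.141
outer loop
vertex 4.309 -3.266 -2.528
vertex 3.438 -4.454 -2.904
vertex 4.802 -3.058 -4.331
endloop
endfacet
facet normal -0.997 0.006 -0.079
outer loop
vertex -0.282 -0.515 -2.059
vertex -0.278 -1.369 -2.176
vertex -0.339 -1.043 -1.38
endloop
endfacet
facet normal -0.771 0.532 0.349
outer loop
vertex -0.282 -0.515 -2.059
vertex -0.339 -1.043 -1.38
vertex 0.162 -0.343 -1.34
endloop
endfacet
facet normal -0.327 0.945 -0.024
outer loop
vertex -0.282 -0.515 -2.059
vertex 0.162 -0.343 -1.34
vertex 0.532 -0.235 -2.111
endloop
endfacet
facet normal -0.276 0.675 -0.684
outer loop
vertex -0.282 -0.515 -2.059
vertex 0.532 -0.235 -2.111
vertex 0.26 -0.87 -2.628
endloop
endfacet
facet normal -0.691 0.095 -0.717
outer loop
vertex -0.282 -0.515 -2.059
vertex 0.26 -0.87 -2.628
vertex -0.278 -1.369 -2.176
endloop
endfacet
facet normal -0.403 0.238 0.884
outer loop
vertex 0.162 -0.343 -1.34
vertex -0.339 -1.043 -1.38
vertex 0.44 -1.09 -1.012
endloop
endfacet
facet normal -0.767 -0.612 0.192
outer loop
vertex -0.339 -1.043 -1.38
vertex -0.278 -1.369 -2.176
vertex 0.168 -1.725 -1.529
endloop
endfacet
facet normal -0.270 -0.470 -0.840
outer loop
vertex -0.278 -1.369 -2.176
vertex 0.26 -0.87 -2.628
vertex 0.538 -1.617 -2.3
endloop
endfacet
facet normal 0.400 0.469 -0.787
outer loop
vertex 0.26 -0.87 -2.628
vertex 0.532 -0.235 -2.111
vertex 1.039 -0.917 -2.26
endloop
endfacet
facet normal 0.318 0.906 0.279
outer loop
vertex 0.532 -0.235 -2.111
vertex 0.162 -0.343 -1.34
vertex 0.978 -0.591 -1.464
endloop
endfacet
facet normal 0.276 -0.675 0.684
outer loop
vertex 0.982 -1.445 -1.581
vertex 0.44 -1.09 -1.012
vertex 0.168 -1.725 -1.529
endloop
endfacet
facet normal 0.327 -0.945 0.024
outer loop
vertex 0.982 -1.445 -1.581
vertex 0.168 -1.725 -1.529
vertex 0.538 -1.617 -2.3
endloop
endfacet
facet normal 0.771 -0.532 -0.349
outer loop
vertex 0.982 -1.445 -1.581
vertex 0.538 -1.617 -2.3
vertex 1.039 -0.917 -2.26
endloop
endfacet
facet normal 0.997 -0.006 0.079
outer loop
vertex 0.982 -1.445 -1.581
vertex 1.039 -0.917 -2.26
vertex 0.978 -0.591 -1.464
endloop
endfacet
facet normal 0.691 -0.095 0.717
outer loop
vertex 0.982 -1.445 -1.581
vertex 0.978 -0.591 -1.464
vertex 0.44 -1.09 -1.012
endloop
endfacet
facet normal -0.400 -0.469 0.787
outer loop
vertex 0.168 -1.725 -1.529
vertex 0.44 -1.09 -1.012
vertex -0.339 -1.043 -1.38
endloop
endfacet
facet normal -0.318 -0.906 -0.279
outer loop
vertex 0.538 -1.617 -2.3
vertex 0.168 -1.725 -1.529
vertex -0.278 -1.369 -2.176
endloop
endfacet
facet normal 0.403 -0.238 -0.884
outer loop
vertex 1.039 -0.917 -2.26
vertex 0.538 -1.617 -2.3
vertex 0.26 -0.87 -2.628
endloop
endfacet
facet normal 0.767 0.612 -0.192
outer loop
vertex 0.978 -0.591 -1.464
vertex 1.039 -0.917 -2.26
vertex 0.532 -0.235 -2.111
endloop
endfacet
facet normal 0.270 0.470 0.840
outer loop
vertex 0.44 -1.09 -1.012
vertex 0.978 -0.591 -1.464
vertex 0.162 -0.343 -1.34
endloop
endfacet

endsolid


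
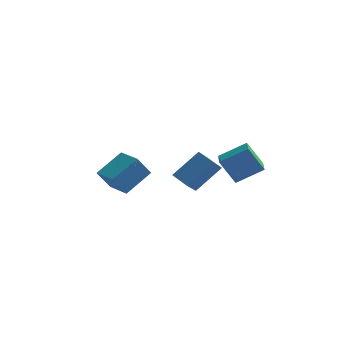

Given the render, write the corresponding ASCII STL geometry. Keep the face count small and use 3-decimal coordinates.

solid 
facet normal -0.539 0.061 0.840
outer loop
vertex 4.383 1.457 0.854
vertex 4.077 2.976 0.548
vertex 2.785 0.936 -0.134
endloop
endfacet
facet normal 0.194 -0.962 0.194
outer loop
vertex 3.783 0.824 -1.688
vertex 4.383 1.457 0.854
vertex 2.785 0.936 -0.134
endloop
endfacet
facet normal -0.540 0.061 0.840
outer loop
vertex 2.785 0.936 -0.134
vertex 4.077 2.976 0.548
vertex 2.479 2.456 -0.441
endloop
endfacet
facet normal -0.819 -0.267 -0.507
outer loop
vertex 2.479 2.456 -0.441
vertex 3.783 0.824 -1.688
vertex 2.785 0.936 -0.134
endloop
endfacet
facet normal 0.819 0.267 0.507
outer loop
vertex 4.383 1.457 0.854
vertex 5.075 2.864 -1.006
vertex 4.077 2.976 0.548
endloop
endfacet
facet normal 0.193 -0.962 0.194
outer loop
vertex 5.381 1.344 -0.699
vertex 4.383 1.457 0.854
vertex 3.783 0.824 -1.688
endloop
endfacet
facet normal 0.819 0.267 0.507
outer loop
vertex 5.381 1.344 -0.699
vertex 5.075 2.864 -1.006
vertex 4.383 1.457 0.854
endloop
endfacet
facet normal -0.193 0.962 -0.193
outer loop
vertex 4.077 2.976 0.548
vertex 5.075 2.864 -1.006
vertex 2.479 2.456 -0.441
endloop
endfacet
facet normal -0.819 -0.267 -0.507
outer loop
vertex 3.477 2.343 -1.994
vertex 3.783 0.824 -1.688
vertex 2.479 2.456 -0.441
endloop
endfacet
facet normal -0.193 0.962 -0.194
outer loop
vertex 2.479 2.456 -0.441
vertex 5.075 2.864 -1.006
vertex 3.477 2.343 -1.994
endloop
endfacet
facet normal 0.539 -0.061 -0.840
outer loop
vertex 3.477 2.343 -1.994
vertex 5.381 1.344 -0.699
vertex 3.783 0.824 -1.688
endloop
endfacet
facet normal 0.539 -0.061 -0.840
outer loop
vertex 5.075 2.864 -1.006
vertex 5.381 1.344 -0.699
vertex 3.477 2.343 -1.994
endloop
endfacet
facet normal -0.595 -0.445 -0.669
outer loop
vertex 1.947 -4.637 0.848
vertex 1.024 -4.123 1.327
vertex 2.164 -3.143 -0.339
endloop
endfacet
facet normal 0.796 -0.444 -0.413
outer loop
vertex 3.456 -2.177 1.113
vertex 1.947 -4.637 0.848
vertex 2.164 -3.143 -0.339
endloop
endfacet
facet normal -0.595 -0.445 -0.669
outer loop
vertex 2.164 -3.143 -0.339
vertex 1.024 -4.123 1.327
vertex 1.241 -2.629 0.14
endloop
endfacet
facet normal 0.113 0.778 -0.618
outer loop
vertex 1.241 -2.629 0.14
vertex 3.456 -2.177 1.113
vertex 2.164 -3.143 -0.339
endloop
endfacet
facet normal -0.113 -0.778 0.618
outer loop
vertex 1.947 -4.637 0.848
vertex 2.316 -3.157 2.779
vertex 1.024 -4.123 1.327
endloop
endfacet
facet normal 0.796 -0.444 -0.413
outer loop
vertex 3.239 -3.671 2.3
vertex 1.947 -4.637 0.848
vertex 3.456 -2.177 1.113
endloop
endfacet
facet normal -0.113 -0.778 0.618
outer loop
vertex 3.239 -3.671 2.3
vertex 2.316 -3.157 2.779
vertex 1.947 -4.637 0.848
endloop
endfacet
facet normal -0.796 0.444 0.413
outer loop
vertex 1.024 -4.123 1.327
vertex 2.316 -3.157 2.779
vertex 1.241 -2.629 0.14
endloop
endfacet
facet normal 0.113 0.778 -0.618
outer loop
vertex 2.533 -1.663 1.592
vertex 3.456 -2.177 1.113
vertex 1.241 -2.629 0.14
endloop
endfacet
facet normal -0.796 0.444 0.413
outer loop
vertex 1.241 -2.629 0.14
vertex 2.316 -3.157 2.779
vertex 2.533 -1.663 1.592
endloop
endfacet
facet normal 0.595 0.445 0.669
outer loop
vertex 2.533 -1.663 1.592
vertex 3.239 -3.671 2.3
vertex 3.456 -2.177 1.113
endloop
endfacet
facet normal 0.595 0.445 0.669
outer loop
vertex 2.316 -3.157 2.779
vertex 3.239 -3.671 2.3
vertex 2.533 -1.663 1.592
endloop
endfacet
facet normal -0.439 -0.304 0.845
outer loop
vertex -1.815 -0.14 0.234
vertex -3.04 1.049 0.025
vertex -2.975 -1.53 -0.869
endloop
endfacet
facet normal 0.712 -0.691 0.122
outer loop
vertex -2.28 -1.049 -2.205
vertex -1.815 -0.14 0.234
vertex -2.975 -1.53 -0.869
endloop
endfacet
facet normal -0.440 -0.304 0.845
outer loop
vertex -2.975 -1.53 -0.869
vertex -3.04 1.049 0.025
vertex -4.2 -0.341 -1.079
endloop
endfacet
facet normal -0.547 -0.656 -0.521
outer loop
vertex -4.2 -0.341 -1.079
vertex -2.28 -1.049 -2.205
vertex -2.975 -1.53 -0.869
endloop
endfacet
facet normal 0.547 0.655 0.521
outer loop
vertex -1.815 -0.14 0.234
vertex -2.345 1.53 -1.311
vertex -3.04 1.049 0.025
endloop
endfacet
facet normal 0.712 -0.691 0.122
outer loop
vertex -1.12 0.341 -1.101
vertex -1.815 -0.14 0.234
vertex -2.28 -1.049 -2.205
endloop
endfacet
facet normal 0.547 0.655 0.521
outer loop
vertex -1.12 0.341 -1.101
vertex -2.345 1.53 -1.311
vertex -1.815 -0.14 0.234
endloop
endfacet
facet normal -0.712 0.691 -0.122
outer loop
vertex -3.04 1.049 0.025
vertex -2.345 1.53 -1.311
vertex -4.2 -0.341 -1.079
endloop
endfacet
facet normal -0.547 -0.655 -0.521
outer loop
vertex -3.505 0.14 -2.414
vertex -2.28 -1.049 -2.205
vertex -4.2 -0.341 -1.079
endloop
endfacet
facet normal -0.712 0.691 -0.122
outer loop
vertex -4.2 -0.341 -1.079
vertex -2.345 1.53 -1.311
vertex -3.505 0.14 -2.414
endloop
endfacet
facet normal 0.440 0.304 -0.845
outer loop
vertex -3.505 0.14 -2.414
vertex -1.12 0.341 -1.101
vertex -2.28 -1.049 -2.205
endloop
endfacet
facet normal 0.440 0.304 -0.845
outer loop
vertex -2.345 1.53 -1.311
vertex -1.12 0.341 -1.101
vertex -3.505 0.14 -2.414
endloop
endfacet

endsolid


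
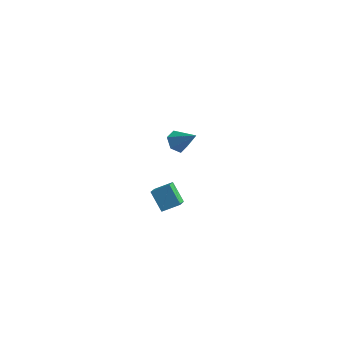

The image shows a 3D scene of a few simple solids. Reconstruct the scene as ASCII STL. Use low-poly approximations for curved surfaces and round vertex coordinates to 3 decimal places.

solid 
facet normal -0.758 0.033 -0.651
outer loop
vertex 1.31 3.441 -0.017
vertex 0.904 3.815 0.475
vertex 1.332 4.18 -0.005
endloop
endfacet
facet normal 0.895 -0.019 -0.446
outer loop
vertex 1.31 3.441 -0.017
vertex 1.332 4.18 -0.005
vertex 2.056 3.765 1.465
endloop
endfacet
facet normal -0.758 0.033 -0.651
outer loop
vertex 1.332 4.18 -0.005
vertex 0.904 3.815 0.475
vertex 0.926 4.555 0.487
endloop
endfacet
facet normal 0.619 0.781 -0.084
outer loop
vertex 1.332 4.18 -0.005
vertex 0.926 4.555 0.487
vertex 2.056 3.765 1.465
endloop
endfacet
facet normal -0.758 0.033 -0.651
outer loop
vertex 0.926 4.555 0.487
vertex 0.904 3.815 0.475
vertex 0.497 4.19 0.968
endloop
endfacet
facet normal 0.019 0.788 0.615
outer loop
vertex 0.926 4.555 0.487
vertex 0.497 4.19 0.968
vertex 2.056 3.765 1.465
endloop
endfacet
facet normal -0.758 0.033 -0.651
outer loop
vertex 0.497 4.19 0.968
vertex 0.904 3.815 0.475
vertex 0.475 3.45 0.956
endloop
endfacet
facet normal -0.305 -0.006 0.952
outer loop
vertex 0.497 4.19 0.968
vertex 0.475 3.45 0.956
vertex 2.056 3.765 1.465
endloop
endfacet
facet normal -0.758 0.033 -0.651
outer loop
vertex 0.475 3.45 0.956
vertex 0.904 3.815 0.475
vertex 0.881 3.076 0.464
endloop
endfacet
facet normal -0.029 -0.807 0.590
outer loop
vertex 0.475 3.45 0.956
vertex 0.881 3.076 0.464
vertex 2.056 3.765 1.465
endloop
endfacet
facet normal -0.758 0.033 -0.651
outer loop
vertex 0.881 3.076 0.464
vertex 0.904 3.815 0.475
vertex 1.31 3.441 -0.017
endloop
endfacet
facet normal 0.570 -0.814 -0.109
outer loop
vertex 0.881 3.076 0.464
vertex 1.31 3.441 -0.017
vertex 2.056 3.765 1.465
endloop
endfacet
facet normal -0.750 -0.487 -0.447
outer loop
vertex 4.049 -4.06 2.153
vertex 3.255 -3.695 3.088
vertex 3.825 -3.251 1.647
endloop
endfacet
facet normal 0.620 -0.285 -0.731
outer loop
vertex 4.605 -2.745 2.112
vertex 4.049 -4.06 2.153
vertex 3.825 -3.251 1.647
endloop
endfacet
facet normal -0.750 -0.487 -0.447
outer loop
vertex 3.825 -3.251 1.647
vertex 3.255 -3.695 3.088
vertex 3.031 -2.887 2.583
endloop
endfacet
facet normal -0.229 0.826 -0.515
outer loop
vertex 3.031 -2.887 2.583
vertex 4.605 -2.745 2.112
vertex 3.825 -3.251 1.647
endloop
endfacet
facet normal 0.228 -0.826 0.516
outer loop
vertex 4.049 -4.06 2.153
vertex 4.035 -3.189 3.553
vertex 3.255 -3.695 3.088
endloop
endfacet
facet normal 0.620 -0.285 -0.731
outer loop
vertex 4.829 -3.553 2.617
vertex 4.049 -4.06 2.153
vertex 4.605 -2.745 2.112
endloop
endfacet
facet normal 0.230 -0.825 0.516
outer loop
vertex 4.829 -3.553 2.617
vertex 4.035 -3.189 3.553
vertex 4.049 -4.06 2.153
endloop
endfacet
facet normal -0.620 0.285 0.731
outer loop
vertex 3.255 -3.695 3.088
vertex 4.035 -3.189 3.553
vertex 3.031 -2.887 2.583
endloop
endfacet
facet normal -0.229 0.825 -0.517
outer loop
vertex 3.811 -2.38 3.047
vertex 4.605 -2.745 2.112
vertex 3.031 -2.887 2.583
endloop
endfacet
facet normal -0.620 0.285 0.731
outer loop
vertex 3.031 -2.887 2.583
vertex 4.035 -3.189 3.553
vertex 3.811 -2.38 3.047
endloop
endfacet
facet normal 0.750 0.487 0.447
outer loop
vertex 3.811 -2.38 3.047
vertex 4.829 -3.553 2.617
vertex 4.605 -2.745 2.112
endloop
endfacet
facet normal 0.750 0.487 0.447
outer loop
vertex 4.035 -3.189 3.553
vertex 4.829 -3.553 2.617
vertex 3.811 -2.38 3.047
endloop
endfacet

endsolid


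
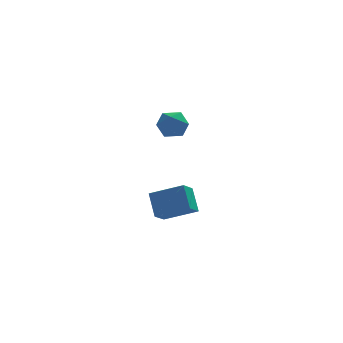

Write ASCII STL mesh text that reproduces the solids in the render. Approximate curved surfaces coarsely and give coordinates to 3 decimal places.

solid 
facet normal -0.900 0.375 0.221
outer loop
vertex -2.339 -0.865 2.359
vertex -2.576 -1.647 2.722
vertex -2.19 -1.018 3.227
endloop
endfacet
facet normal -0.403 0.887 0.225
outer loop
vertex -2.339 -0.865 2.359
vertex -2.19 -1.018 3.227
vertex -1.568 -0.61 2.732
endloop
endfacet
facet normal -0.096 0.903 -0.419
outer loop
vertex -2.339 -0.865 2.359
vertex -1.568 -0.61 2.732
vertex -1.569 -0.986 1.921
endloop
endfacet
facet normal -0.405 0.401 -0.822
outer loop
vertex -2.339 -0.865 2.359
vertex -1.569 -0.986 1.921
vertex -2.192 -1.627 1.915
endloop
endfacet
facet normal -0.901 0.075 -0.427
outer loop
vertex -2.339 -0.865 2.359
vertex -2.192 -1.627 1.915
vertex -2.576 -1.647 2.722
endloop
endfacet
facet normal 0.096 0.705 0.702
outer loop
vertex -1.568 -0.61 2.732
vertex -2.19 -1.018 3.227
vertex -1.328 -1.233 3.325
endloop
endfacet
facet normal -0.708 -0.123 0.695
outer loop
vertex -2.19 -1.018 3.227
vertex -2.576 -1.647 2.722
vertex -1.951 -1.874 3.319
endloop
endfacet
facet normal -0.710 -0.609 -0.353
outer loop
vertex -2.576 -1.647 2.722
vertex -2.192 -1.627 1.915
vertex -1.952 -2.25 2.508
endloop
endfacet
facet normal 0.093 -0.081 -0.992
outer loop
vertex -2.192 -1.627 1.915
vertex -1.569 -0.986 1.921
vertex -1.33 -1.842 2.013
endloop
endfacet
facet normal 0.591 0.732 -0.340
outer loop
vertex -1.569 -0.986 1.921
vertex -1.568 -0.61 2.732
vertex -0.944 -1.213 2.518
endloop
endfacet
facet normal 0.405 -0.401 0.822
outer loop
vertex -1.181 -1.995 2.881
vertex -1.328 -1.233 3.325
vertex -1.951 -1.874 3.319
endloop
endfacet
facet normal 0.096 -0.903 0.419
outer loop
vertex -1.181 -1.995 2.881
vertex -1.951 -1.874 3.319
vertex -1.952 -2.25 2.508
endloop
endfacet
facet normal 0.403 -0.887 -0.225
outer loop
vertex -1.181 -1.995 2.881
vertex -1.952 -2.25 2.508
vertex -1.33 -1.842 2.013
endloop
endfacet
facet normal 0.900 -0.375 -0.221
outer loop
vertex -1.181 -1.995 2.881
vertex -1.33 -1.842 2.013
vertex -0.944 -1.213 2.518
endloop
endfacet
facet normal 0.901 -0.075 0.427
outer loop
vertex -1.181 -1.995 2.881
vertex -0.944 -1.213 2.518
vertex -1.328 -1.233 3.325
endloop
endfacet
facet normal -0.093 0.081 0.992
outer loop
vertex -1.951 -1.874 3.319
vertex -1.328 -1.233 3.325
vertex -2.19 -1.018 3.227
endloop
endfacet
facet normal -0.591 -0.732 0.340
outer loop
vertex -1.952 -2.25 2.508
vertex -1.951 -1.874 3.319
vertex -2.576 -1.647 2.722
endloop
endfacet
facet normal -0.096 -0.705 -0.702
outer loop
vertex -1.33 -1.842 2.013
vertex -1.952 -2.25 2.508
vertex -2.192 -1.627 1.915
endloop
endfacet
facet normal 0.708 0.123 -0.695
outer loop
vertex -0.944 -1.213 2.518
vertex -1.33 -1.842 2.013
vertex -1.569 -0.986 1.921
endloop
endfacet
facet normal 0.710 0.609 0.353
outer loop
vertex -1.328 -1.233 3.325
vertex -0.944 -1.213 2.518
vertex -1.568 -0.61 2.732
endloop
endfacet
facet normal -0.871 0.304 -0.386
outer loop
vertex -2.451 0.05 -4.256
vertex -2.618 1.046 -3.094
vertex -1.886 0.875 -4.883
endloop
endfacet
facet normal 0.108 -0.647 -0.754
outer loop
vertex -0.222 0.294 -4.146
vertex -2.451 0.05 -4.256
vertex -1.886 0.875 -4.883
endloop
endfacet
facet normal -0.871 0.305 -0.385
outer loop
vertex -1.886 0.875 -4.883
vertex -2.618 1.046 -3.094
vertex -2.052 1.871 -3.72
endloop
endfacet
facet normal 0.479 0.699 -0.530
outer loop
vertex -2.052 1.871 -3.72
vertex -0.222 0.294 -4.146
vertex -1.886 0.875 -4.883
endloop
endfacet
facet normal -0.479 -0.699 0.531
outer loop
vertex -2.451 0.05 -4.256
vertex -0.954 0.465 -2.357
vertex -2.618 1.046 -3.094
endloop
endfacet
facet normal 0.108 -0.647 -0.755
outer loop
vertex -0.788 -0.531 -3.52
vertex -2.451 0.05 -4.256
vertex -0.222 0.294 -4.146
endloop
endfacet
facet normal -0.479 -0.699 0.531
outer loop
vertex -0.788 -0.531 -3.52
vertex -0.954 0.465 -2.357
vertex -2.451 0.05 -4.256
endloop
endfacet
facet normal -0.108 0.647 0.755
outer loop
vertex -2.618 1.046 -3.094
vertex -0.954 0.465 -2.357
vertex -2.052 1.871 -3.72
endloop
endfacet
facet normal 0.479 0.699 -0.531
outer loop
vertex -0.389 1.29 -2.984
vertex -0.222 0.294 -4.146
vertex -2.052 1.871 -3.72
endloop
endfacet
facet normal -0.108 0.647 0.755
outer loop
vertex -2.052 1.871 -3.72
vertex -0.954 0.465 -2.357
vertex -0.389 1.29 -2.984
endloop
endfacet
facet normal 0.871 -0.304 0.386
outer loop
vertex -0.389 1.29 -2.984
vertex -0.788 -0.531 -3.52
vertex -0.222 0.294 -4.146
endloop
endfacet
facet normal 0.871 -0.304 0.385
outer loop
vertex -0.954 0.465 -2.357
vertex -0.788 -0.531 -3.52
vertex -0.389 1.29 -2.984
endloop
endfacet

endsolid


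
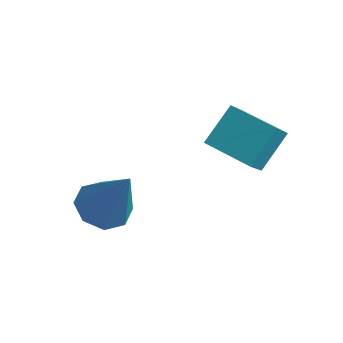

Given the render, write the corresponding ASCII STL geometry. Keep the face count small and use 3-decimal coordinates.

solid 
facet normal -0.990 -0.019 0.137
outer loop
vertex 1.141 -1.45 -1.941
vertex 1.248 -0.474 -1.029
vertex 1.036 -0.814 -2.61
endloop
endfacet
facet normal -0.080 -0.729 -0.680
outer loop
vertex 2.492 -0.786 -2.811
vertex 1.141 -1.45 -1.941
vertex 1.036 -0.814 -2.61
endloop
endfacet
facet normal -0.990 -0.019 0.137
outer loop
vertex 1.036 -0.814 -2.61
vertex 1.248 -0.474 -1.029
vertex 1.143 0.163 -1.699
endloop
endfacet
facet normal -0.113 0.684 -0.721
outer loop
vertex 1.143 0.163 -1.699
vertex 2.492 -0.786 -2.811
vertex 1.036 -0.814 -2.61
endloop
endfacet
facet normal 0.113 -0.685 0.720
outer loop
vertex 1.141 -1.45 -1.941
vertex 2.704 -0.446 -1.23
vertex 1.248 -0.474 -1.029
endloop
endfacet
facet normal -0.080 -0.729 -0.680
outer loop
vertex 2.597 -1.423 -2.141
vertex 1.141 -1.45 -1.941
vertex 2.492 -0.786 -2.811
endloop
endfacet
facet normal 0.112 -0.684 0.721
outer loop
vertex 2.597 -1.423 -2.141
vertex 2.704 -0.446 -1.23
vertex 1.141 -1.45 -1.941
endloop
endfacet
facet normal 0.080 0.729 0.680
outer loop
vertex 1.248 -0.474 -1.029
vertex 2.704 -0.446 -1.23
vertex 1.143 0.163 -1.699
endloop
endfacet
facet normal -0.112 0.685 -0.720
outer loop
vertex 2.599 0.19 -1.899
vertex 2.492 -0.786 -2.811
vertex 1.143 0.163 -1.699
endloop
endfacet
facet normal 0.080 0.729 0.680
outer loop
vertex 1.143 0.163 -1.699
vertex 2.704 -0.446 -1.23
vertex 2.599 0.19 -1.899
endloop
endfacet
facet normal 0.990 0.019 -0.137
outer loop
vertex 2.599 0.19 -1.899
vertex 2.597 -1.423 -2.141
vertex 2.492 -0.786 -2.811
endloop
endfacet
facet normal 0.990 0.019 -0.137
outer loop
vertex 2.704 -0.446 -1.23
vertex 2.597 -1.423 -2.141
vertex 2.599 0.19 -1.899
endloop
endfacet
facet normal -0.491 0.027 -0.871
outer loop
vertex -0.208 -2.726 -4.535
vertex -0.714 -3.314 -4.268
vertex -0.714 -2.495 -4.243
endloop
endfacet
facet normal 0.486 0.858 0.164
outer loop
vertex -0.208 -2.726 -4.535
vertex -0.714 -2.495 -4.243
vertex 0.254 -3.366 -2.552
endloop
endfacet
facet normal -0.491 0.027 -0.871
outer loop
vertex -0.714 -2.495 -4.243
vertex -0.714 -3.314 -4.268
vertex -1.219 -2.743 -3.966
endloop
endfacet
facet normal -0.135 0.847 0.514
outer loop
vertex -0.714 -2.495 -4.243
vertex -1.219 -2.743 -3.966
vertex 0.254 -3.366 -2.552
endloop
endfacet
facet normal -0.492 0.025 -0.870
outer loop
vertex -1.219 -2.743 -3.966
vertex -0.714 -3.314 -4.268
vertex -1.428 -3.326 -3.865
endloop
endfacet
facet normal -0.575 0.335 0.746
outer loop
vertex -1.219 -2.743 -3.966
vertex -1.428 -3.326 -3.865
vertex 0.254 -3.366 -2.552
endloop
endfacet
facet normal -0.492 0.026 -0.870
outer loop
vertex -1.428 -3.326 -3.865
vertex -0.714 -3.314 -4.268
vertex -1.219 -3.902 -4.0
endloop
endfacet
facet normal -0.575 -0.379 0.725
outer loop
vertex -1.428 -3.326 -3.865
vertex -1.219 -3.902 -4.0
vertex 0.254 -3.366 -2.552
endloop
endfacet
facet normal -0.492 0.025 -0.870
outer loop
vertex -1.219 -3.902 -4.0
vertex -0.714 -3.314 -4.268
vertex -0.714 -4.134 -4.292
endloop
endfacet
facet normal -0.135 -0.876 0.462
outer loop
vertex -1.219 -3.902 -4.0
vertex -0.714 -4.134 -4.292
vertex 0.254 -3.366 -2.552
endloop
endfacet
facet normal -0.492 0.025 -0.870
outer loop
vertex -0.714 -4.134 -4.292
vertex -0.714 -3.314 -4.268
vertex -0.209 -3.885 -4.57
endloop
endfacet
facet normal 0.488 -0.866 0.111
outer loop
vertex -0.714 -4.134 -4.292
vertex -0.209 -3.885 -4.57
vertex 0.254 -3.366 -2.552
endloop
endfacet
facet normal -0.490 0.027 -0.871
outer loop
vertex -0.209 -3.885 -4.57
vertex -0.714 -3.314 -4.268
vertex 0.001 -3.302 -4.67
endloop
endfacet
facet normal 0.927 -0.355 -0.121
outer loop
vertex -0.209 -3.885 -4.57
vertex 0.001 -3.302 -4.67
vertex 0.254 -3.366 -2.552
endloop
endfacet
facet normal -0.490 0.026 -0.871
outer loop
vertex 0.001 -3.302 -4.67
vertex -0.714 -3.314 -4.268
vertex -0.208 -2.726 -4.535
endloop
endfacet
facet normal 0.928 0.360 -0.100
outer loop
vertex 0.001 -3.302 -4.67
vertex -0.208 -2.726 -4.535
vertex 0.254 -3.366 -2.552
endloop
endfacet

endsolid


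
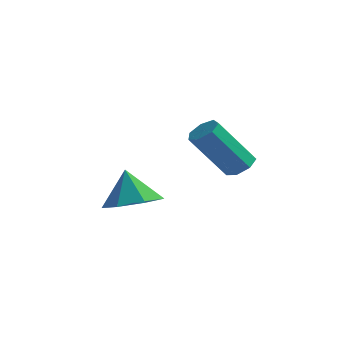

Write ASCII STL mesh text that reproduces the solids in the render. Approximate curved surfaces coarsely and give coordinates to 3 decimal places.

solid 
facet normal 0.313 -0.150 -0.938
outer loop
vertex 0.415 0.35 -4.192
vertex -0.46 0.074 -4.44
vertex -0.087 0.948 -4.455
endloop
endfacet
facet normal 0.432 0.641 0.634
outer loop
vertex 0.415 0.35 -4.192
vertex -0.087 0.948 -4.455
vertex -0.86 0.266 -3.24
endloop
endfacet
facet normal 0.313 -0.150 -0.938
outer loop
vertex -0.087 0.948 -4.455
vertex -0.46 0.074 -4.44
vertex -0.87 0.888 -4.707
endloop
endfacet
facet normal -0.193 0.903 0.384
outer loop
vertex -0.087 0.948 -4.455
vertex -0.87 0.888 -4.707
vertex -0.86 0.266 -3.24
endloop
endfacet
facet normal 0.313 -0.150 -0.938
outer loop
vertex -0.87 0.888 -4.707
vertex -0.46 0.074 -4.44
vertex -1.344 0.216 -4.758
endloop
endfacet
facet normal -0.802 0.548 0.238
outer loop
vertex -0.87 0.888 -4.707
vertex -1.344 0.216 -4.758
vertex -0.86 0.266 -3.24
endloop
endfacet
facet normal 0.313 -0.150 -0.938
outer loop
vertex -1.344 0.216 -4.758
vertex -0.46 0.074 -4.44
vertex -1.152 -0.564 -4.569
endloop
endfacet
facet normal -0.939 -0.157 0.305
outer loop
vertex -1.344 0.216 -4.758
vertex -1.152 -0.564 -4.569
vertex -0.86 0.266 -3.24
endloop
endfacet
facet normal 0.312 -0.149 -0.938
outer loop
vertex -1.152 -0.564 -4.569
vertex -0.46 0.074 -4.44
vertex -0.439 -0.863 -4.284
endloop
endfacet
facet normal -0.500 -0.681 0.535
outer loop
vertex -1.152 -0.564 -4.569
vertex -0.439 -0.863 -4.284
vertex -0.86 0.266 -3.24
endloop
endfacet
facet normal 0.313 -0.149 -0.938
outer loop
vertex -0.439 -0.863 -4.284
vertex -0.46 0.074 -4.44
vertex 0.259 -0.456 -4.116
endloop
endfacet
facet normal 0.185 -0.629 0.755
outer loop
vertex -0.439 -0.863 -4.284
vertex 0.259 -0.456 -4.116
vertex -0.86 0.266 -3.24
endloop
endfacet
facet normal 0.313 -0.149 -0.938
outer loop
vertex 0.259 -0.456 -4.116
vertex -0.46 0.074 -4.44
vertex 0.415 0.35 -4.192
endloop
endfacet
facet normal 0.600 -0.041 0.799
outer loop
vertex 0.259 -0.456 -4.116
vertex 0.415 0.35 -4.192
vertex -0.86 0.266 -3.24
endloop
endfacet
facet normal 0.433 0.418 -0.799
outer loop
vertex 3.416 0.317 -2.071
vertex 2.994 0.191 -2.366
vertex 3.082 0.633 -2.087
endloop
endfacet
facet normal 0.533 0.594 0.602
outer loop
vertex 3.416 0.317 -2.071
vertex 3.082 0.633 -2.087
vertex 2.628 -0.446 -0.619
endloop
endfacet
facet normal 0.535 0.594 0.602
outer loop
vertex 2.628 -0.446 -0.619
vertex 3.082 0.633 -2.087
vertex 2.294 -0.13 -0.634
endloop
endfacet
facet normal -0.433 -0.420 0.798
outer loop
vertex 2.628 -0.446 -0.619
vertex 2.294 -0.13 -0.634
vertex 2.206 -0.571 -0.914
endloop
endfacet
facet normal 0.432 0.418 -0.799
outer loop
vertex 3.082 0.633 -2.087
vertex 2.994 0.191 -2.366
vertex 2.682 0.616 -2.312
endloop
endfacet
facet normal -0.235 0.907 0.349
outer loop
vertex 3.082 0.633 -2.087
vertex 2.682 0.616 -2.312
vertex 2.294 -0.13 -0.634
endloop
endfacet
facet normal -0.234 0.907 0.349
outer loop
vertex 2.294 -0.13 -0.634
vertex 2.682 0.616 -2.312
vertex 1.894 -0.146 -0.86
endloop
endfacet
facet normal -0.434 -0.420 0.797
outer loop
vertex 2.294 -0.13 -0.634
vertex 1.894 -0.146 -0.86
vertex 2.206 -0.571 -0.914
endloop
endfacet
facet normal 0.434 0.420 -0.797
outer loop
vertex 2.682 0.616 -2.312
vertex 2.994 0.191 -2.366
vertex 2.517 0.28 -2.579
endloop
endfacet
facet normal -0.826 0.538 -0.166
outer loop
vertex 2.682 0.616 -2.312
vertex 2.517 0.28 -2.579
vertex 1.894 -0.146 -0.86
endloop
endfacet
facet normal -0.827 0.537 -0.167
outer loop
vertex 1.894 -0.146 -0.86
vertex 2.517 0.28 -2.579
vertex 1.729 -0.483 -1.126
endloop
endfacet
facet normal -0.432 -0.419 0.799
outer loop
vertex 1.894 -0.146 -0.86
vertex 1.729 -0.483 -1.126
vertex 2.206 -0.571 -0.914
endloop
endfacet
facet normal 0.434 0.419 -0.798
outer loop
vertex 2.517 0.28 -2.579
vertex 2.994 0.191 -2.366
vertex 2.711 -0.123 -2.685
endloop
endfacet
facet normal -0.796 -0.237 -0.556
outer loop
vertex 2.517 0.28 -2.579
vertex 2.711 -0.123 -2.685
vertex 1.729 -0.483 -1.126
endloop
endfacet
facet normal -0.797 -0.236 -0.556
outer loop
vertex 1.729 -0.483 -1.126
vertex 2.711 -0.123 -2.685
vertex 1.923 -0.886 -1.233
endloop
endfacet
facet normal -0.432 -0.420 0.798
outer loop
vertex 1.729 -0.483 -1.126
vertex 1.923 -0.886 -1.233
vertex 2.206 -0.571 -0.914
endloop
endfacet
facet normal 0.434 0.419 -0.797
outer loop
vertex 2.711 -0.123 -2.685
vertex 2.994 0.191 -2.366
vertex 3.118 -0.29 -2.551
endloop
endfacet
facet normal -0.168 -0.832 -0.528
outer loop
vertex 2.711 -0.123 -2.685
vertex 3.118 -0.29 -2.551
vertex 1.923 -0.886 -1.233
endloop
endfacet
facet normal -0.166 -0.833 -0.527
outer loop
vertex 1.923 -0.886 -1.233
vertex 3.118 -0.29 -2.551
vertex 2.33 -1.052 -1.099
endloop
endfacet
facet normal -0.433 -0.419 0.798
outer loop
vertex 1.923 -0.886 -1.233
vertex 2.33 -1.052 -1.099
vertex 2.206 -0.571 -0.914
endloop
endfacet
facet normal 0.433 0.419 -0.798
outer loop
vertex 3.118 -0.29 -2.551
vertex 2.994 0.191 -2.366
vertex 3.432 -0.094 -2.278
endloop
endfacet
facet normal 0.589 -0.802 -0.101
outer loop
vertex 3.118 -0.29 -2.551
vertex 3.432 -0.094 -2.278
vertex 2.33 -1.052 -1.099
endloop
endfacet
facet normal 0.589 -0.802 -0.101
outer loop
vertex 2.33 -1.052 -1.099
vertex 3.432 -0.094 -2.278
vertex 2.644 -0.856 -0.826
endloop
endfacet
facet normal -0.433 -0.419 0.798
outer loop
vertex 2.33 -1.052 -1.099
vertex 2.644 -0.856 -0.826
vertex 2.206 -0.571 -0.914
endloop
endfacet
facet normal 0.433 0.419 -0.798
outer loop
vertex 3.432 -0.094 -2.278
vertex 2.994 0.191 -2.366
vertex 3.416 0.317 -2.071
endloop
endfacet
facet normal 0.901 -0.167 0.401
outer loop
vertex 3.432 -0.094 -2.278
vertex 3.416 0.317 -2.071
vertex 2.644 -0.856 -0.826
endloop
endfacet
facet normal 0.901 -0.167 0.401
outer loop
vertex 2.644 -0.856 -0.826
vertex 3.416 0.317 -2.071
vertex 2.628 -0.446 -0.619
endloop
endfacet
facet normal -0.433 -0.420 0.798
outer loop
vertex 2.644 -0.856 -0.826
vertex 2.628 -0.446 -0.619
vertex 2.206 -0.571 -0.914
endloop
endfacet

endsolid


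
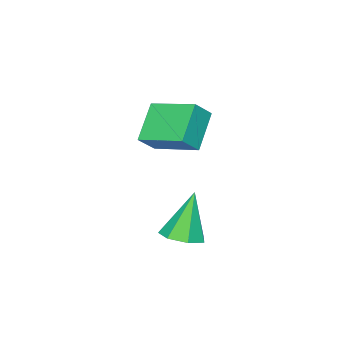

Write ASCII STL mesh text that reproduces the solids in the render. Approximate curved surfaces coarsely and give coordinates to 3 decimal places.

solid 
facet normal -0.718 0.134 -0.683
outer loop
vertex -0.894 -1.751 -1.36
vertex -1.058 0.333 -0.78
vertex 0.434 -1.283 -2.665
endloop
endfacet
facet normal 0.075 -0.961 -0.268
outer loop
vertex 1.238 -1.433 -1.9
vertex -0.894 -1.751 -1.36
vertex 0.434 -1.283 -2.665
endloop
endfacet
facet normal -0.718 0.134 -0.683
outer loop
vertex 0.434 -1.283 -2.665
vertex -1.058 0.333 -0.78
vertex 0.27 0.801 -2.085
endloop
endfacet
facet normal 0.692 0.244 -0.680
outer loop
vertex 0.27 0.801 -2.085
vertex 1.238 -1.433 -1.9
vertex 0.434 -1.283 -2.665
endloop
endfacet
facet normal -0.692 -0.244 0.680
outer loop
vertex -0.894 -1.751 -1.36
vertex -0.254 0.183 -0.015
vertex -1.058 0.333 -0.78
endloop
endfacet
facet normal 0.075 -0.961 -0.268
outer loop
vertex -0.09 -1.901 -0.595
vertex -0.894 -1.751 -1.36
vertex 1.238 -1.433 -1.9
endloop
endfacet
facet normal -0.692 -0.244 0.680
outer loop
vertex -0.09 -1.901 -0.595
vertex -0.254 0.183 -0.015
vertex -0.894 -1.751 -1.36
endloop
endfacet
facet normal -0.075 0.961 0.268
outer loop
vertex -1.058 0.333 -0.78
vertex -0.254 0.183 -0.015
vertex 0.27 0.801 -2.085
endloop
endfacet
facet normal 0.692 0.244 -0.680
outer loop
vertex 1.074 0.651 -1.32
vertex 1.238 -1.433 -1.9
vertex 0.27 0.801 -2.085
endloop
endfacet
facet normal -0.075 0.961 0.268
outer loop
vertex 0.27 0.801 -2.085
vertex -0.254 0.183 -0.015
vertex 1.074 0.651 -1.32
endloop
endfacet
facet normal 0.718 -0.134 0.683
outer loop
vertex 1.074 0.651 -1.32
vertex -0.09 -1.901 -0.595
vertex 1.238 -1.433 -1.9
endloop
endfacet
facet normal 0.718 -0.134 0.683
outer loop
vertex -0.254 0.183 -0.015
vertex -0.09 -1.901 -0.595
vertex 1.074 0.651 -1.32
endloop
endfacet
facet normal 0.344 0.015 -0.939
outer loop
vertex 4.849 2.676 -3.737
vertex 4.332 3.365 -3.916
vertex 5.158 3.363 -3.613
endloop
endfacet
facet normal 0.671 -0.413 0.616
outer loop
vertex 4.849 2.676 -3.737
vertex 5.158 3.363 -3.613
vertex 3.608 3.335 -1.944
endloop
endfacet
facet normal 0.344 0.015 -0.939
outer loop
vertex 5.158 3.363 -3.613
vertex 4.332 3.365 -3.916
vertex 4.845 4.052 -3.717
endloop
endfacet
facet normal 0.669 0.399 0.628
outer loop
vertex 5.158 3.363 -3.613
vertex 4.845 4.052 -3.717
vertex 3.608 3.335 -1.944
endloop
endfacet
facet normal 0.344 0.015 -0.939
outer loop
vertex 4.845 4.052 -3.717
vertex 4.332 3.365 -3.916
vertex 4.145 4.223 -3.971
endloop
endfacet
facet normal 0.071 0.907 0.416
outer loop
vertex 4.845 4.052 -3.717
vertex 4.145 4.223 -3.971
vertex 3.608 3.335 -1.944
endloop
endfacet
facet normal 0.344 0.015 -0.939
outer loop
vertex 4.145 4.223 -3.971
vertex 4.332 3.365 -3.916
vertex 3.586 3.749 -4.183
endloop
endfacet
facet normal -0.671 0.728 0.141
outer loop
vertex 4.145 4.223 -3.971
vertex 3.586 3.749 -4.183
vertex 3.608 3.335 -1.944
endloop
endfacet
facet normal 0.344 0.014 -0.939
outer loop
vertex 3.586 3.749 -4.183
vertex 4.332 3.365 -3.916
vertex 3.588 2.985 -4.194
endloop
endfacet
facet normal -1.000 -0.003 0.009
outer loop
vertex 3.586 3.749 -4.183
vertex 3.588 2.985 -4.194
vertex 3.608 3.335 -1.944
endloop
endfacet
facet normal 0.344 0.014 -0.939
outer loop
vertex 3.588 2.985 -4.194
vertex 4.332 3.365 -3.916
vertex 4.15 2.508 -3.995
endloop
endfacet
facet normal -0.667 -0.735 0.120
outer loop
vertex 3.588 2.985 -4.194
vertex 4.15 2.508 -3.995
vertex 3.608 3.335 -1.944
endloop
endfacet
facet normal 0.343 0.014 -0.939
outer loop
vertex 4.15 2.508 -3.995
vertex 4.332 3.365 -3.916
vertex 4.849 2.676 -3.737
endloop
endfacet
facet normal 0.077 -0.918 0.390
outer loop
vertex 4.15 2.508 -3.995
vertex 4.849 2.676 -3.737
vertex 3.608 3.335 -1.944
endloop
endfacet

endsolid
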